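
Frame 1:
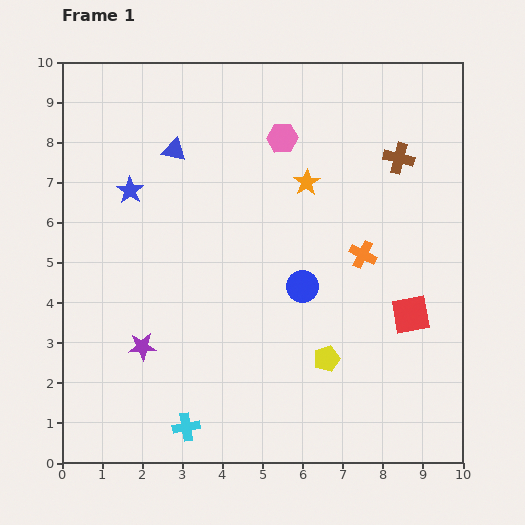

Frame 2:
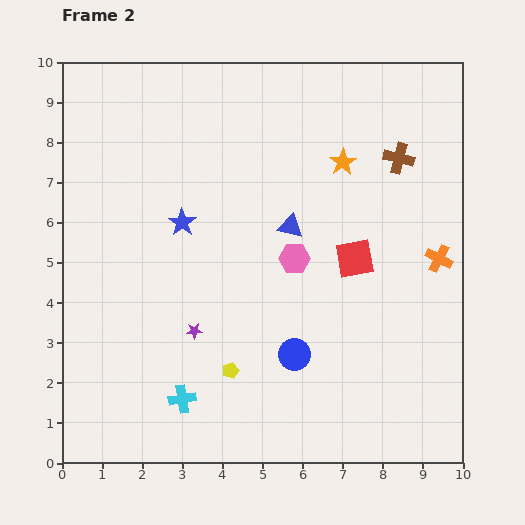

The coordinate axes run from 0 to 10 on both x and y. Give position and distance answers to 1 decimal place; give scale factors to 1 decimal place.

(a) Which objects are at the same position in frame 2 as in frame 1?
the brown cross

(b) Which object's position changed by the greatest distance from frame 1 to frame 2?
the blue triangle

(moved 3.5; next 3.0)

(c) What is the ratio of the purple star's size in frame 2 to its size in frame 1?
0.6×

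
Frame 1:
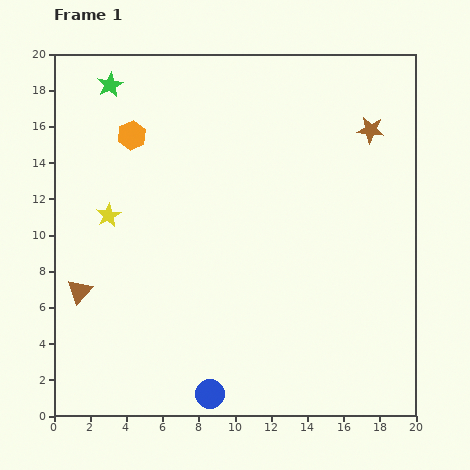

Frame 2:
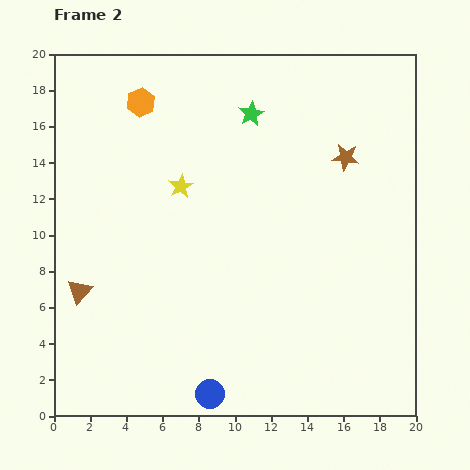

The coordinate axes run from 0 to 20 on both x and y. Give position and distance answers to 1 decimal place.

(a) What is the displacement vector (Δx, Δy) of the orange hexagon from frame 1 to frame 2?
(0.5, 1.8)

The orange hexagon was at (4.3, 15.5) in frame 1 and (4.8, 17.3) in frame 2.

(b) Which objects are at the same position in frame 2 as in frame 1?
the brown triangle, the blue circle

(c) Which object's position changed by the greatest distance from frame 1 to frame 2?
the green star

(moved 8.0; next 4.3)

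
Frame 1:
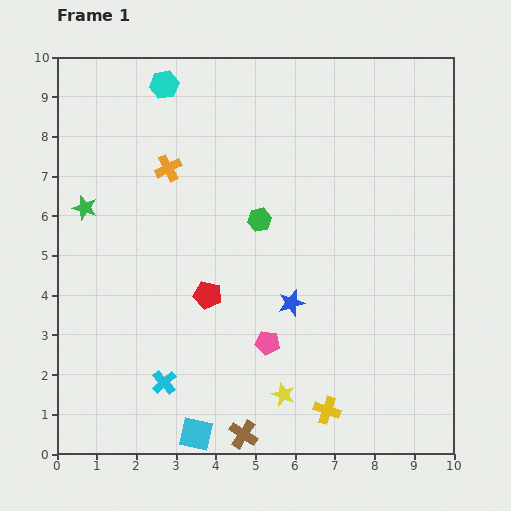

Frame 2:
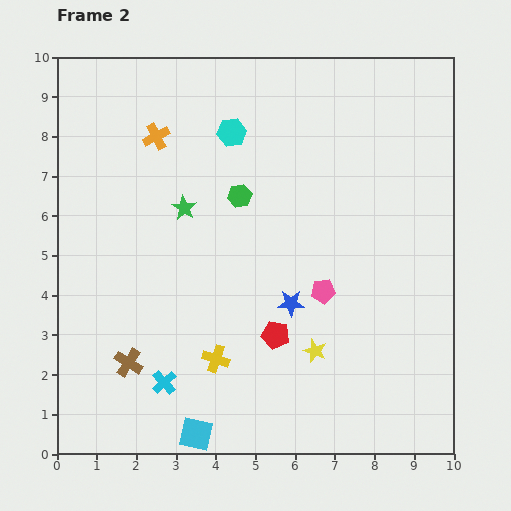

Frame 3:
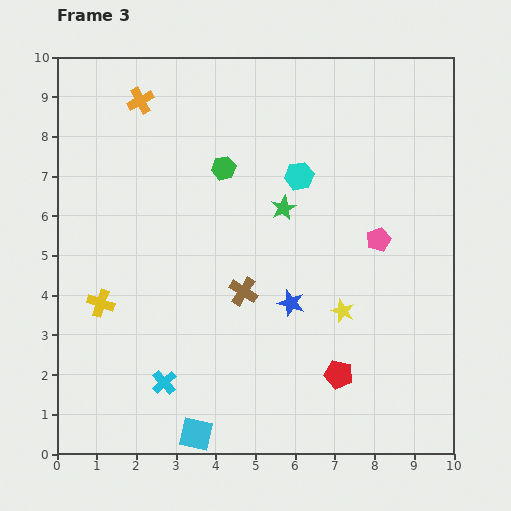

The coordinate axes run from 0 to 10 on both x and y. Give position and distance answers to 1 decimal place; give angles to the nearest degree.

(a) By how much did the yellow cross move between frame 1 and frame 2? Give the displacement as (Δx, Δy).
(-2.8, 1.3)

The yellow cross was at (6.8, 1.1) in frame 1 and (4.0, 2.4) in frame 2.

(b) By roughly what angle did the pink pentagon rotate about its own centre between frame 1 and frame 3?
30° counter-clockwise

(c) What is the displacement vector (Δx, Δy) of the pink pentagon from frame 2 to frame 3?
(1.4, 1.3)

The pink pentagon was at (6.7, 4.1) in frame 2 and (8.1, 5.4) in frame 3.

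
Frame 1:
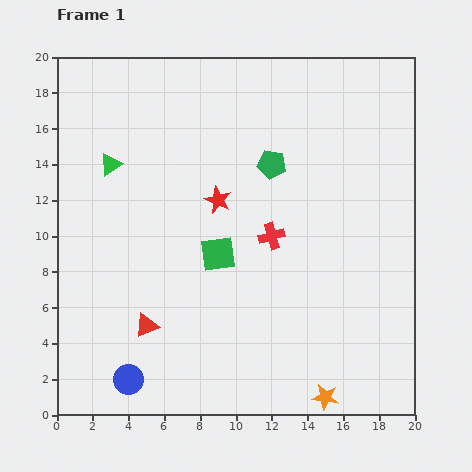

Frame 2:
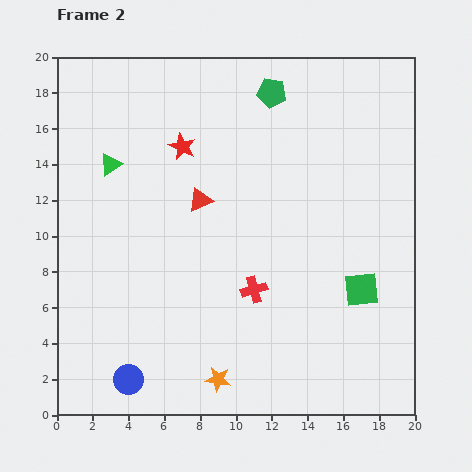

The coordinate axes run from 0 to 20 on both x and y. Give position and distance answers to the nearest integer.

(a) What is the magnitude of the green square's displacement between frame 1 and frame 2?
8

The green square moved from (9, 9) to (17, 7), a distance of √(8² + 2²) ≈ 8.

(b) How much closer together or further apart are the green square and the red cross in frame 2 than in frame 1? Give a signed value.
+3

Distance in frame 1: 3. Distance in frame 2: 6.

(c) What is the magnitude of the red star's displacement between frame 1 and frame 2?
4

The red star moved from (9, 12) to (7, 15), a distance of √(2² + 3²) ≈ 4.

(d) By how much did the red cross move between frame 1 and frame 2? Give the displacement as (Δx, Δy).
(-1, -3)

The red cross was at (12, 10) in frame 1 and (11, 7) in frame 2.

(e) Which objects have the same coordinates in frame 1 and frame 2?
the green triangle, the blue circle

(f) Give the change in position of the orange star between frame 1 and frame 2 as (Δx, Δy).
(-6, 1)

The orange star was at (15, 1) in frame 1 and (9, 2) in frame 2.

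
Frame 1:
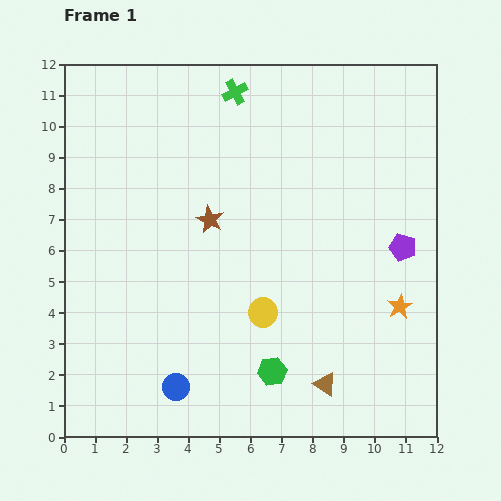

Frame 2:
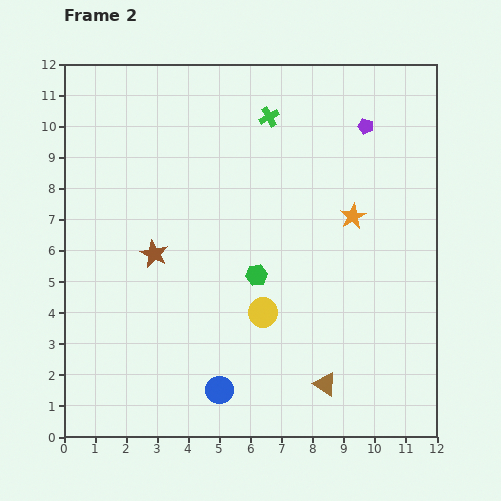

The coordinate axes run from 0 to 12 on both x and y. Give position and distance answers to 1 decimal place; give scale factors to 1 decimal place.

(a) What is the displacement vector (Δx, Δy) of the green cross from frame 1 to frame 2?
(1.1, -0.8)

The green cross was at (5.5, 11.1) in frame 1 and (6.6, 10.3) in frame 2.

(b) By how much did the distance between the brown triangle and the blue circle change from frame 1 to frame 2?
-1.4

Distance in frame 1: 4.8. Distance in frame 2: 3.4.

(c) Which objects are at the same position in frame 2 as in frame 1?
the yellow circle, the brown triangle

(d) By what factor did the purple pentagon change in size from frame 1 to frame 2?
0.6×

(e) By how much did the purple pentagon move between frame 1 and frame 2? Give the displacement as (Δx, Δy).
(-1.2, 3.9)

The purple pentagon was at (10.9, 6.1) in frame 1 and (9.7, 10.0) in frame 2.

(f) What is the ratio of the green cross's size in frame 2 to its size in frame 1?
0.8×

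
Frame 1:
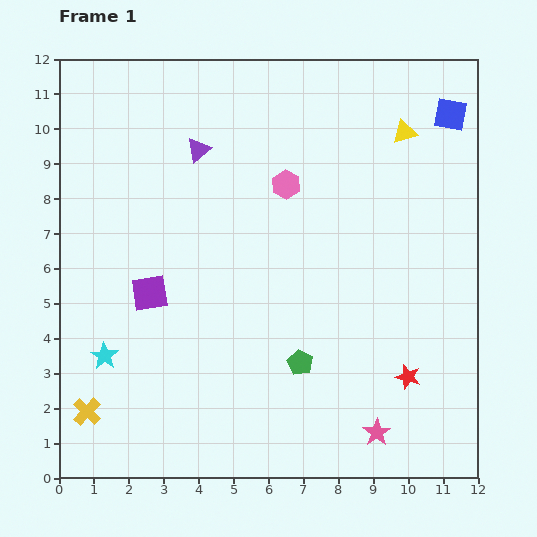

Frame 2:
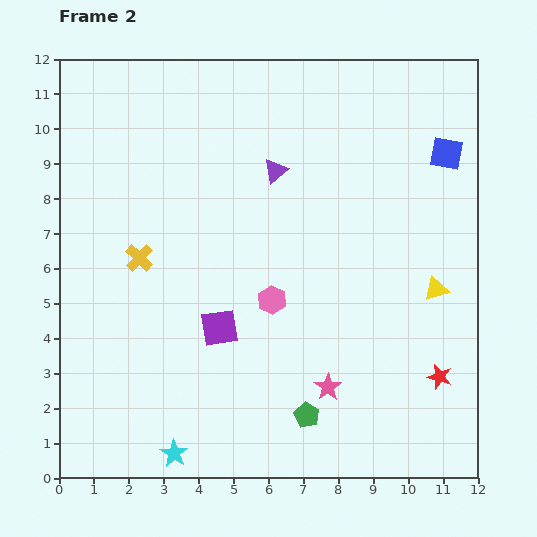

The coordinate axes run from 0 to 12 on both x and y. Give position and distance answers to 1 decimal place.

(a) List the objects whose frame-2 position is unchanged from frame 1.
none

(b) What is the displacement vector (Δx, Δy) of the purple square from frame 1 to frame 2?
(2.0, -1.0)

The purple square was at (2.6, 5.3) in frame 1 and (4.6, 4.3) in frame 2.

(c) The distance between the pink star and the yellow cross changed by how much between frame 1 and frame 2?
-1.8

Distance in frame 1: 8.3. Distance in frame 2: 6.5.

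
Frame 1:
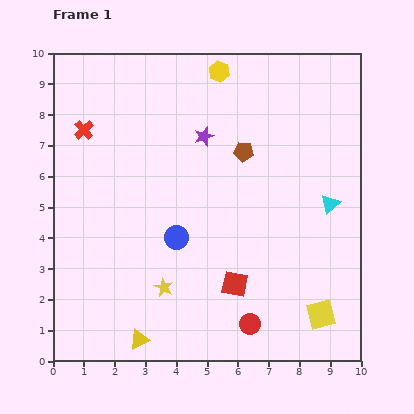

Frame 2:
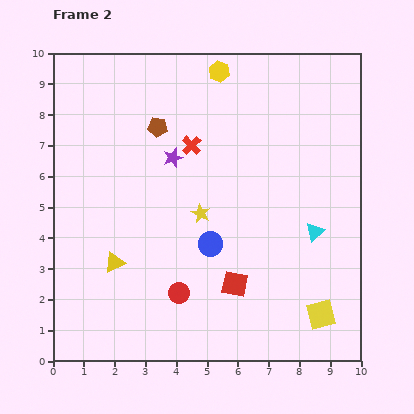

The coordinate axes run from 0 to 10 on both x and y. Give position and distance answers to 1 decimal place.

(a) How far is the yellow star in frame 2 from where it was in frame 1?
2.7

The yellow star moved from (3.6, 2.4) to (4.8, 4.8), a distance of √(1.2² + 2.4²) ≈ 2.7.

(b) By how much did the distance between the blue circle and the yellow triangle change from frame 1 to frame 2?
-0.3

Distance in frame 1: 3.5. Distance in frame 2: 3.2.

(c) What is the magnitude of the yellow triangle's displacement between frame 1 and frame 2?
2.6

The yellow triangle moved from (2.8, 0.7) to (2.0, 3.2), a distance of √(0.8² + 2.5²) ≈ 2.6.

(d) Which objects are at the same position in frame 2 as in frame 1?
the red square, the yellow hexagon, the yellow square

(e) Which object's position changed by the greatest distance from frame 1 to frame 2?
the red cross

(moved 3.5; next 2.9)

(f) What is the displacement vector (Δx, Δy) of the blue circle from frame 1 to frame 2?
(1.1, -0.2)

The blue circle was at (4.0, 4.0) in frame 1 and (5.1, 3.8) in frame 2.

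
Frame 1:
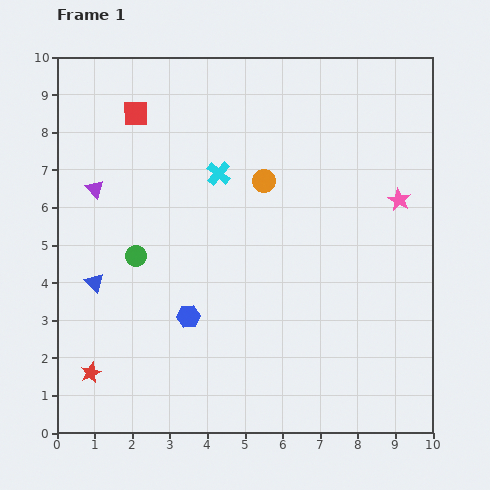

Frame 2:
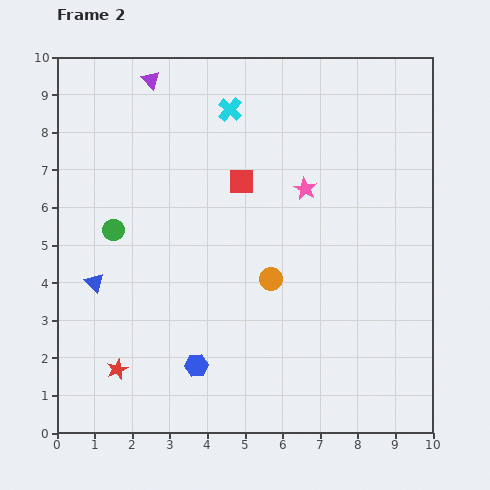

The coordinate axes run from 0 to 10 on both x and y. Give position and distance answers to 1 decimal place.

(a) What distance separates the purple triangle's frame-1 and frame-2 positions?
3.3

The purple triangle moved from (1.0, 6.5) to (2.5, 9.4), a distance of √(1.5² + 2.9²) ≈ 3.3.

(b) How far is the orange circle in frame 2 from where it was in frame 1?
2.6

The orange circle moved from (5.5, 6.7) to (5.7, 4.1), a distance of √(0.2² + 2.6²) ≈ 2.6.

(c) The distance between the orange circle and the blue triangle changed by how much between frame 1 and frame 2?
-0.5

Distance in frame 1: 5.2. Distance in frame 2: 4.7.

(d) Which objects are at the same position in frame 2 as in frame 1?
the blue triangle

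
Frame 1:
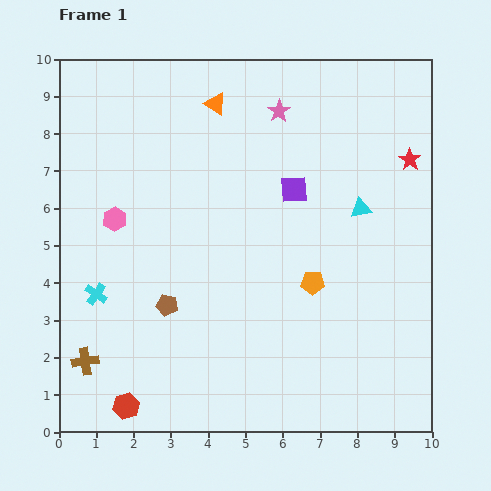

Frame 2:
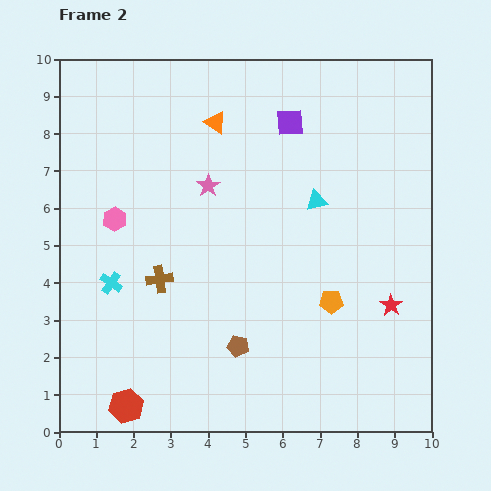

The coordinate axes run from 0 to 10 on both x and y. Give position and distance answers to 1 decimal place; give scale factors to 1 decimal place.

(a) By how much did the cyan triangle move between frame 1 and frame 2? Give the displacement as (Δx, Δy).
(-1.2, 0.2)

The cyan triangle was at (8.1, 6.0) in frame 1 and (6.9, 6.2) in frame 2.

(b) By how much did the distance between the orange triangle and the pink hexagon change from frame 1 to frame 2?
-0.4

Distance in frame 1: 4.1. Distance in frame 2: 3.7.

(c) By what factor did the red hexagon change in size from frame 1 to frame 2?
1.3×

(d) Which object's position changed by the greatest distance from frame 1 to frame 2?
the red star

(moved 3.9; next 3.0)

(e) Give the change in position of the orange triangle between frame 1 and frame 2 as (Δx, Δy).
(0.0, -0.5)

The orange triangle was at (4.2, 8.8) in frame 1 and (4.2, 8.3) in frame 2.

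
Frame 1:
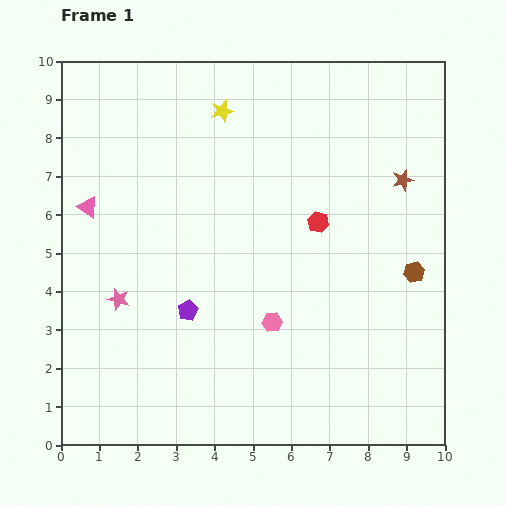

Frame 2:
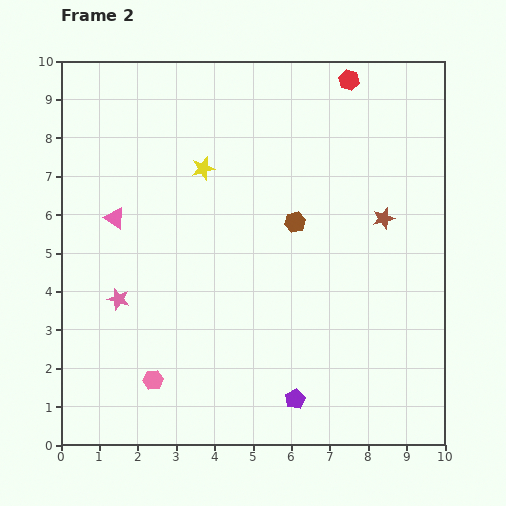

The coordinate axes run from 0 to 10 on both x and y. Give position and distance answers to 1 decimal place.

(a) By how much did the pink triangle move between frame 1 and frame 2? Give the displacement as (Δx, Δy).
(0.7, -0.3)

The pink triangle was at (0.7, 6.2) in frame 1 and (1.4, 5.9) in frame 2.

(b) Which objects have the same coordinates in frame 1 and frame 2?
the pink star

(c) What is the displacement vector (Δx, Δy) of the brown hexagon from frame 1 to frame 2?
(-3.1, 1.3)

The brown hexagon was at (9.2, 4.5) in frame 1 and (6.1, 5.8) in frame 2.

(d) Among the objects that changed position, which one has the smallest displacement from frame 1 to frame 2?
the pink triangle

(moved 0.8)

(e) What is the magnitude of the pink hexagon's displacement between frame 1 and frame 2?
3.4

The pink hexagon moved from (5.5, 3.2) to (2.4, 1.7), a distance of √(3.1² + 1.5²) ≈ 3.4.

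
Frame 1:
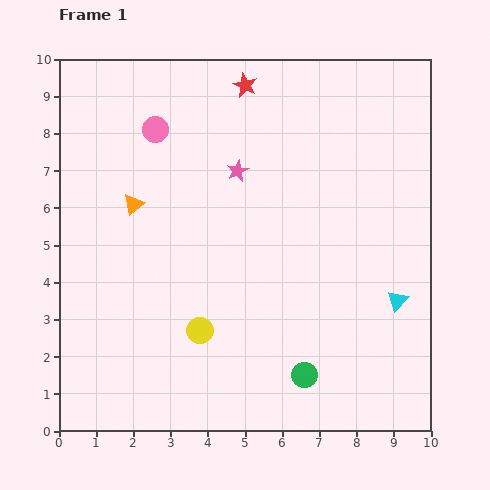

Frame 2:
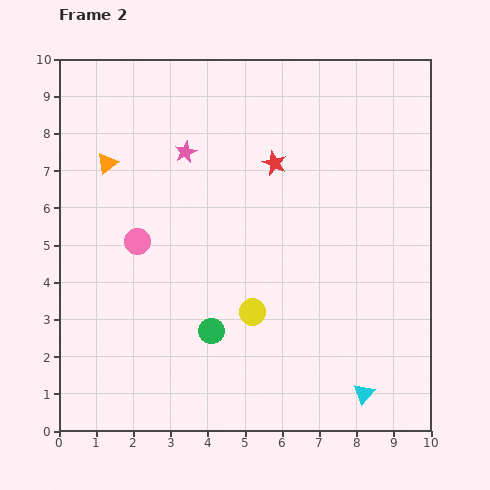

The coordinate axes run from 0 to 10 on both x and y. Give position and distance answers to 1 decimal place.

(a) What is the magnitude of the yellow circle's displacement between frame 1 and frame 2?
1.5

The yellow circle moved from (3.8, 2.7) to (5.2, 3.2), a distance of √(1.4² + 0.5²) ≈ 1.5.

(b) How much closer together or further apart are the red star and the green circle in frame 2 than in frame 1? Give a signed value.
-3.2

Distance in frame 1: 8.0. Distance in frame 2: 4.8.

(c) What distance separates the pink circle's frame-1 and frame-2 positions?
3.0

The pink circle moved from (2.6, 8.1) to (2.1, 5.1), a distance of √(0.5² + 3.0²) ≈ 3.0.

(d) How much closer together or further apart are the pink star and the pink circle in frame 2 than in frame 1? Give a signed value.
+0.2

Distance in frame 1: 2.5. Distance in frame 2: 2.7.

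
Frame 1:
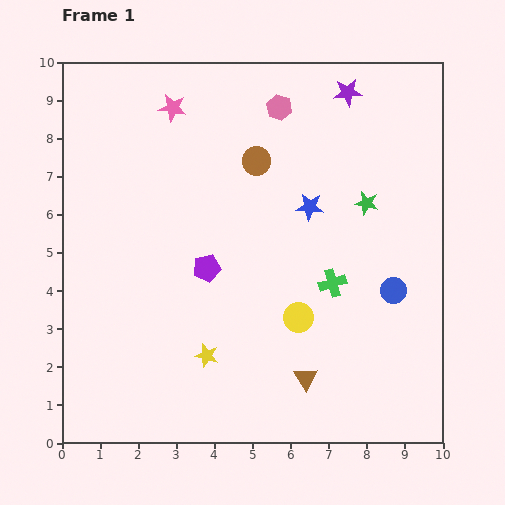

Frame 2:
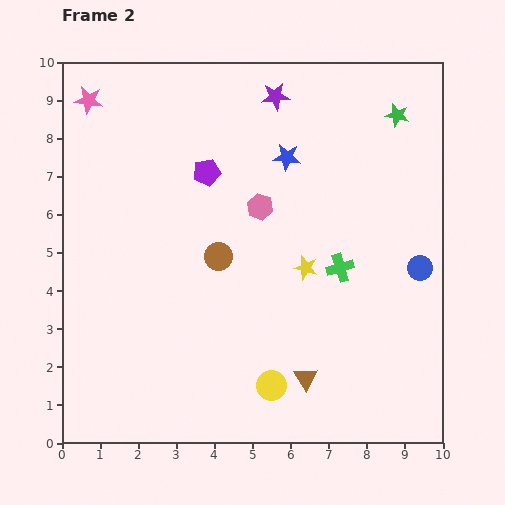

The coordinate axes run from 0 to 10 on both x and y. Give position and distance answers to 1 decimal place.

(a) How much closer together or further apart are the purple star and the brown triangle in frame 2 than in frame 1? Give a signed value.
-0.2

Distance in frame 1: 7.6. Distance in frame 2: 7.4.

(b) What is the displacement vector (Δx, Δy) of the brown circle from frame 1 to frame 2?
(-1.0, -2.5)

The brown circle was at (5.1, 7.4) in frame 1 and (4.1, 4.9) in frame 2.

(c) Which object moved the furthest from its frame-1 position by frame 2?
the yellow star

(moved 3.5; next 2.7)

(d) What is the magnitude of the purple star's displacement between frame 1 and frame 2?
1.9

The purple star moved from (7.5, 9.2) to (5.6, 9.1), a distance of √(1.9² + 0.1²) ≈ 1.9.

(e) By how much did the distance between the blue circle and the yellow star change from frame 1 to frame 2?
-2.2

Distance in frame 1: 5.2. Distance in frame 2: 3.0.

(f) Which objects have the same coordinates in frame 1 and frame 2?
the brown triangle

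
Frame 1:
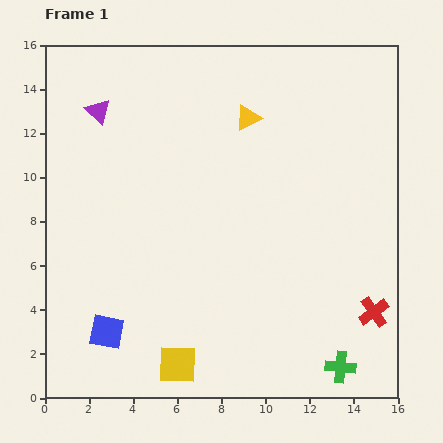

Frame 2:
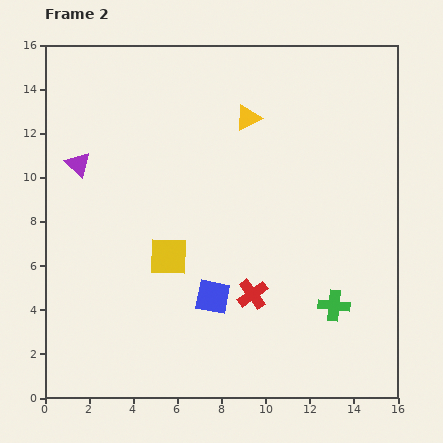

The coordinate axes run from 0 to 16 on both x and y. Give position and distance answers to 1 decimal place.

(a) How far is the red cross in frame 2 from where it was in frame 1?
5.6

The red cross moved from (14.9, 3.9) to (9.4, 4.7), a distance of √(5.5² + 0.8²) ≈ 5.6.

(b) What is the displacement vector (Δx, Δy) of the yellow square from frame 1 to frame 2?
(-0.4, 4.9)

The yellow square was at (6.0, 1.5) in frame 1 and (5.6, 6.4) in frame 2.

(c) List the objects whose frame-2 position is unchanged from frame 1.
the yellow triangle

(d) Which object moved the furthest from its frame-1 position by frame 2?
the red cross

(moved 5.6; next 5.1)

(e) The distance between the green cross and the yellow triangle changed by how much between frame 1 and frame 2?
-2.7

Distance in frame 1: 12.1. Distance in frame 2: 9.4.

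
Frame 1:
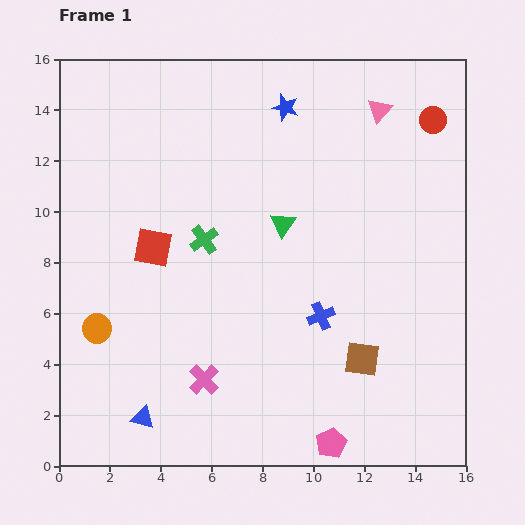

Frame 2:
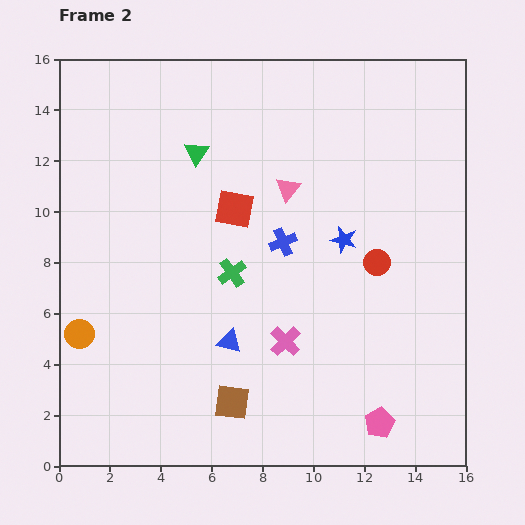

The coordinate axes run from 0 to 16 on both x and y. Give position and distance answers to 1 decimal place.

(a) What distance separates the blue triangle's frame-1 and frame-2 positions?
4.5

The blue triangle moved from (3.3, 1.9) to (6.7, 4.9), a distance of √(3.4² + 3.0²) ≈ 4.5.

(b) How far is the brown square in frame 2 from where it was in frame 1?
5.4

The brown square moved from (11.9, 4.2) to (6.8, 2.5), a distance of √(5.1² + 1.7²) ≈ 5.4.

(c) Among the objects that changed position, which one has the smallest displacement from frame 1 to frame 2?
the orange circle

(moved 0.7)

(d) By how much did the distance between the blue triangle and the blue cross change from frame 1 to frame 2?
-3.7

Distance in frame 1: 8.1. Distance in frame 2: 4.4.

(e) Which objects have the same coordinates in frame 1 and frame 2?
none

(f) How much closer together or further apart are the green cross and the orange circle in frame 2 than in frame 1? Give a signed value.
+1.0

Distance in frame 1: 5.5. Distance in frame 2: 6.5.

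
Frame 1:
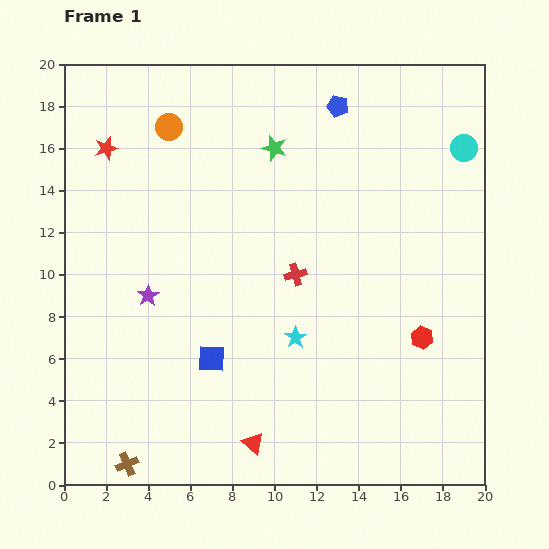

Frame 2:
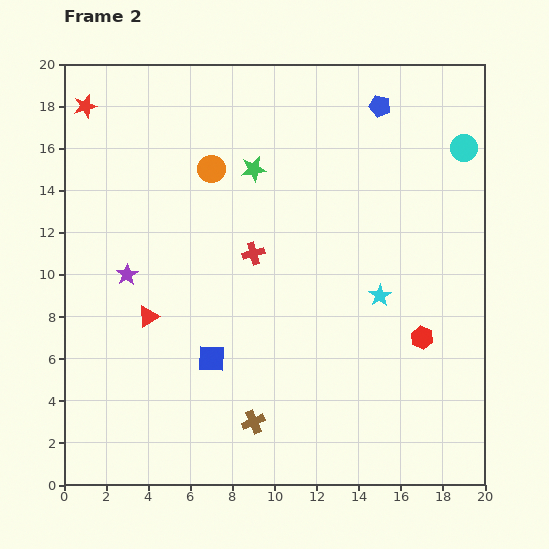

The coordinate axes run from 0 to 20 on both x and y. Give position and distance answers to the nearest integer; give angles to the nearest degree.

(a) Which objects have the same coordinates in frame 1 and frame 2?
the blue square, the red hexagon, the cyan circle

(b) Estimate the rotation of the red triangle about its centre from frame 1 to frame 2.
47° clockwise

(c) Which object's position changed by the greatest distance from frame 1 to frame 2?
the red triangle

(moved 8; next 6)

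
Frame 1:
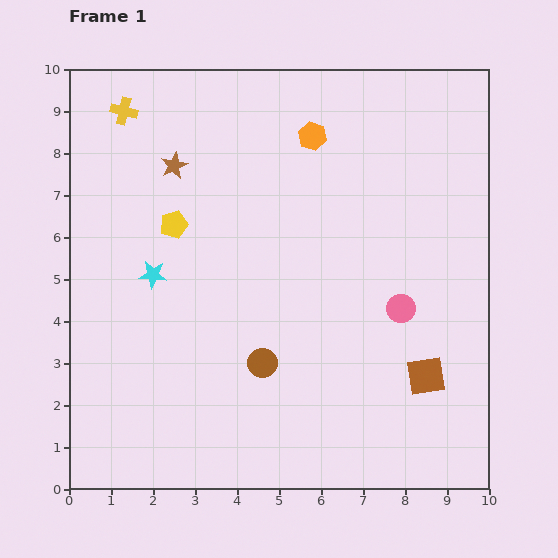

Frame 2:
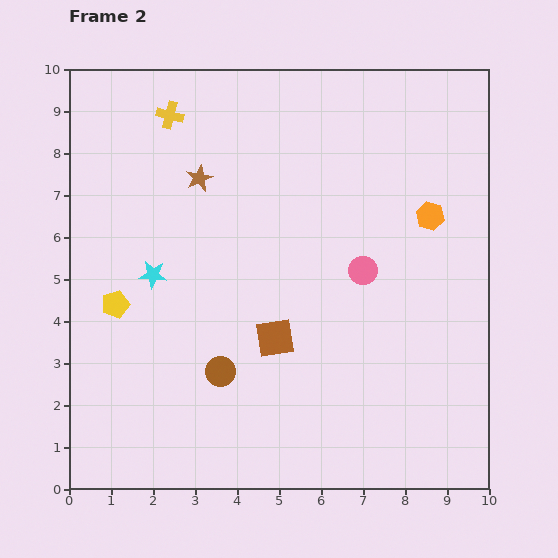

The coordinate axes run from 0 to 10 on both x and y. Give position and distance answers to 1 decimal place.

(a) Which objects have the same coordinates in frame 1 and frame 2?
the cyan star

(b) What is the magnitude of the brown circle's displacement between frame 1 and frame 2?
1.0

The brown circle moved from (4.6, 3.0) to (3.6, 2.8), a distance of √(1.0² + 0.2²) ≈ 1.0.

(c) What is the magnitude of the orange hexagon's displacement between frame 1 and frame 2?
3.4

The orange hexagon moved from (5.8, 8.4) to (8.6, 6.5), a distance of √(2.8² + 1.9²) ≈ 3.4.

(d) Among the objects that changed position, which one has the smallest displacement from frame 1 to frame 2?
the brown star

(moved 0.7)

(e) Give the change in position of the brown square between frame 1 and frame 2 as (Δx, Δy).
(-3.6, 0.9)

The brown square was at (8.5, 2.7) in frame 1 and (4.9, 3.6) in frame 2.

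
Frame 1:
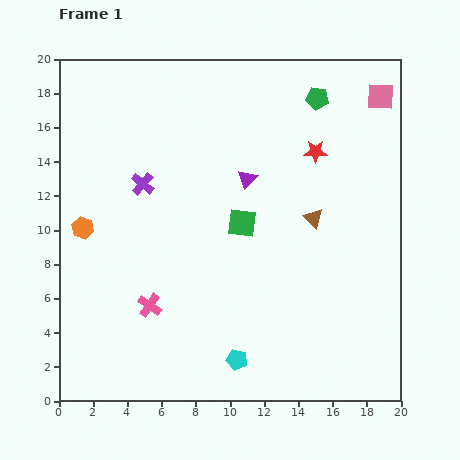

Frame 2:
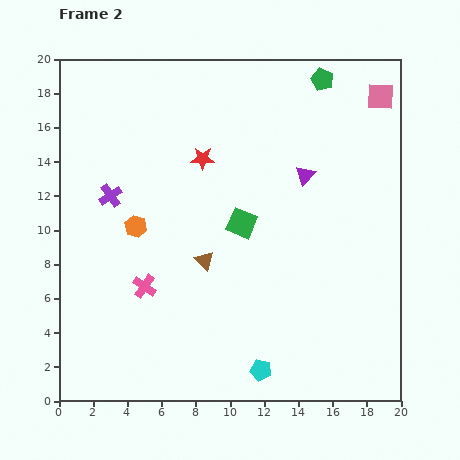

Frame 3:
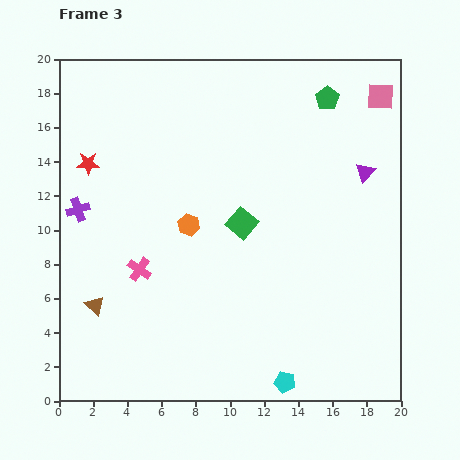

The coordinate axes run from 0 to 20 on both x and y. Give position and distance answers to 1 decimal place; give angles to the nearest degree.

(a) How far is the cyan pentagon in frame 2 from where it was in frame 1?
1.5

The cyan pentagon moved from (10.4, 2.4) to (11.8, 1.8), a distance of √(1.4² + 0.6²) ≈ 1.5.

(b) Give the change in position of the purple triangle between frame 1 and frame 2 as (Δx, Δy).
(3.4, 0.2)

The purple triangle was at (11.0, 13.0) in frame 1 and (14.4, 13.2) in frame 2.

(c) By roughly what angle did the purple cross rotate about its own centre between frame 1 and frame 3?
31° clockwise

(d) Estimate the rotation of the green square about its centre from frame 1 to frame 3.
33° clockwise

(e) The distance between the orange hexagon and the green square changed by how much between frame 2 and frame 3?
-3.1

Distance in frame 2: 6.2. Distance in frame 3: 3.1.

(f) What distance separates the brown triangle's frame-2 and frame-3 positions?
6.9

The brown triangle moved from (8.5, 8.2) to (2.1, 5.6), a distance of √(6.4² + 2.6²) ≈ 6.9.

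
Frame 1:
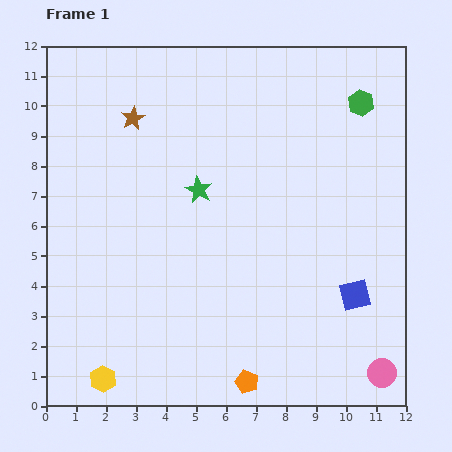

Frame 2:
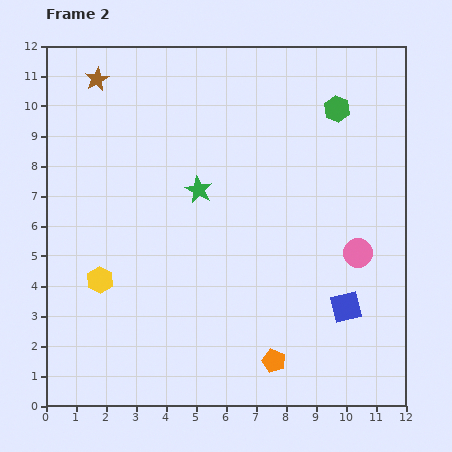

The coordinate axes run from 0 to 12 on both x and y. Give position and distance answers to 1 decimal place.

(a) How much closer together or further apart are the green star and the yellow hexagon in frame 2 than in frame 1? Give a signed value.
-2.6

Distance in frame 1: 7.1. Distance in frame 2: 4.5.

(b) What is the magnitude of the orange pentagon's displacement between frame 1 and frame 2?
1.1

The orange pentagon moved from (6.7, 0.8) to (7.6, 1.5), a distance of √(0.9² + 0.7²) ≈ 1.1.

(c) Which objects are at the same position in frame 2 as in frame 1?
the green star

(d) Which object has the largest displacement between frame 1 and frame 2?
the pink circle

(moved 4.1; next 3.3)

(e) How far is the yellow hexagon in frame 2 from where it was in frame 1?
3.3

The yellow hexagon moved from (1.9, 0.9) to (1.8, 4.2), a distance of √(0.1² + 3.3²) ≈ 3.3.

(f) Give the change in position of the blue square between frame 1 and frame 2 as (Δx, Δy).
(-0.3, -0.4)

The blue square was at (10.3, 3.7) in frame 1 and (10.0, 3.3) in frame 2.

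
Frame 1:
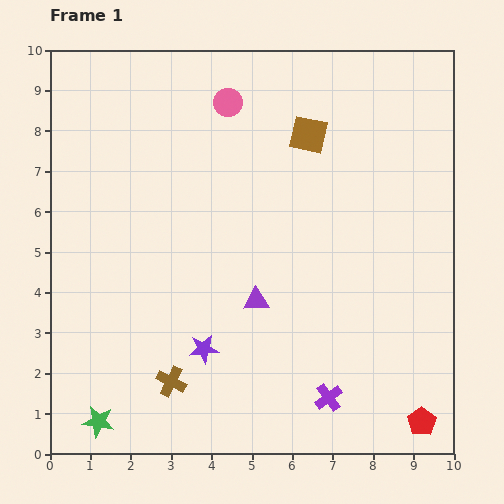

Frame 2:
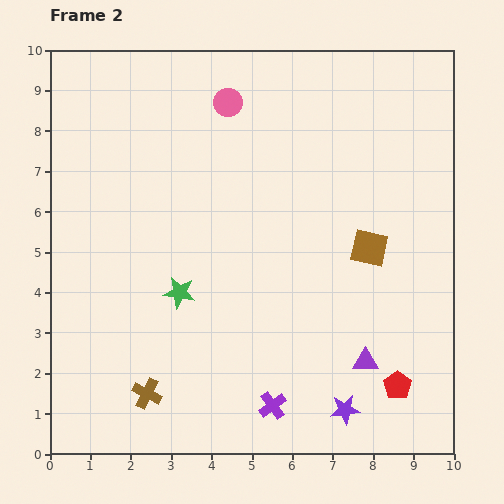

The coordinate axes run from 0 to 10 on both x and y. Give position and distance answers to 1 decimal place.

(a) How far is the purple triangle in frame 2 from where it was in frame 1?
3.1

The purple triangle moved from (5.1, 3.8) to (7.8, 2.3), a distance of √(2.7² + 1.5²) ≈ 3.1.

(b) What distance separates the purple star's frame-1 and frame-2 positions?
3.8

The purple star moved from (3.8, 2.6) to (7.3, 1.1), a distance of √(3.5² + 1.5²) ≈ 3.8.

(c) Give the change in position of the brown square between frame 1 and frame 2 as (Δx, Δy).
(1.5, -2.8)

The brown square was at (6.4, 7.9) in frame 1 and (7.9, 5.1) in frame 2.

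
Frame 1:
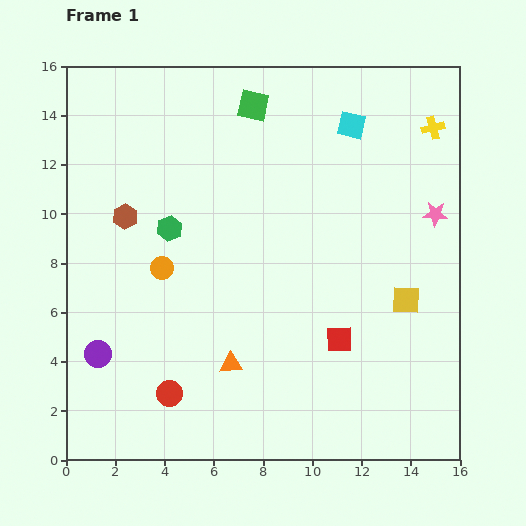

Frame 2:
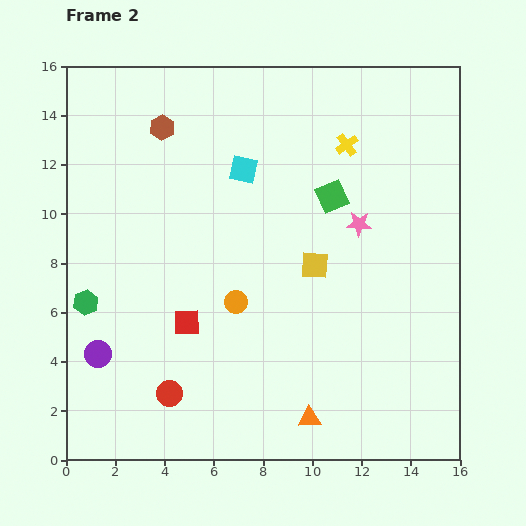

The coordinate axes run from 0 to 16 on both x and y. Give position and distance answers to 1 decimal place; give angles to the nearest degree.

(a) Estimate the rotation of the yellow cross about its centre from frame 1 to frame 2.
21° counter-clockwise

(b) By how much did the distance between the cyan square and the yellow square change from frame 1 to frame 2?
-2.5

Distance in frame 1: 7.4. Distance in frame 2: 4.9.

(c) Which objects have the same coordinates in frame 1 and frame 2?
the purple circle, the red circle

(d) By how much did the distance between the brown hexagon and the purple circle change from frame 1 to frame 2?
+3.9

Distance in frame 1: 5.7. Distance in frame 2: 9.6.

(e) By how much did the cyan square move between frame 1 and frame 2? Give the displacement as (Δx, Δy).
(-4.4, -1.8)

The cyan square was at (11.6, 13.6) in frame 1 and (7.2, 11.8) in frame 2.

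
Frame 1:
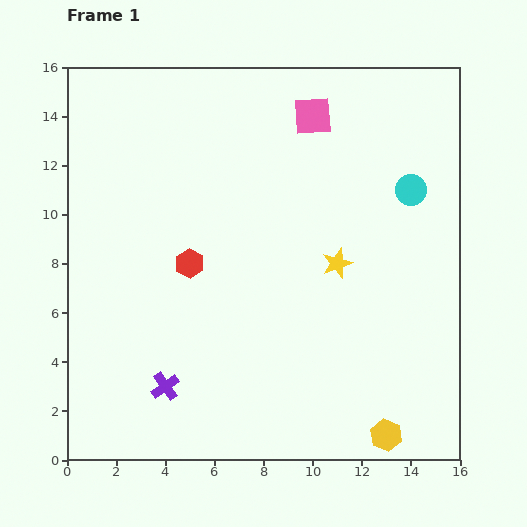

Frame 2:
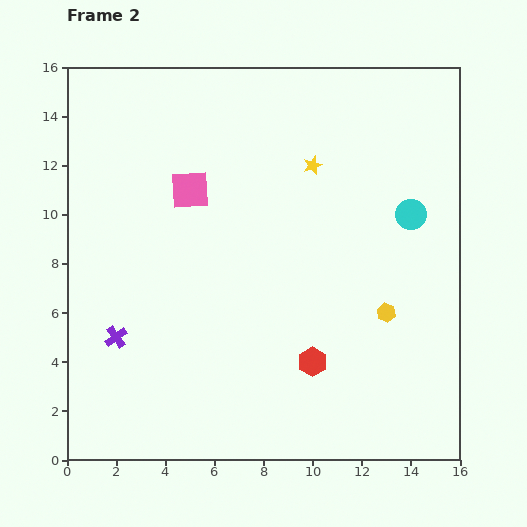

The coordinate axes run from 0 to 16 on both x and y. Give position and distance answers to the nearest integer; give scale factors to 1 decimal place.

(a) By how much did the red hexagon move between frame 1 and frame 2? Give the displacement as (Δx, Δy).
(5, -4)

The red hexagon was at (5, 8) in frame 1 and (10, 4) in frame 2.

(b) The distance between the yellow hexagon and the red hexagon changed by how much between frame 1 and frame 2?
-7

Distance in frame 1: 11. Distance in frame 2: 4.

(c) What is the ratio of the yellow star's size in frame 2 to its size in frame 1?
0.6×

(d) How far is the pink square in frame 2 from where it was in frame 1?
6

The pink square moved from (10, 14) to (5, 11), a distance of √(5² + 3²) ≈ 6.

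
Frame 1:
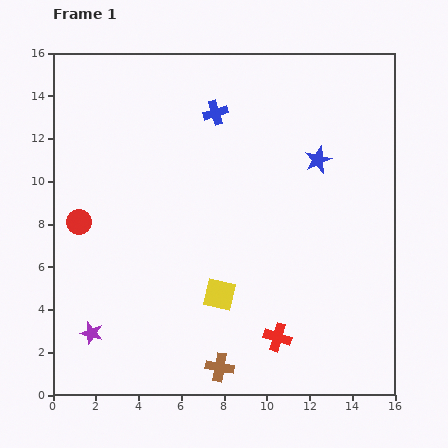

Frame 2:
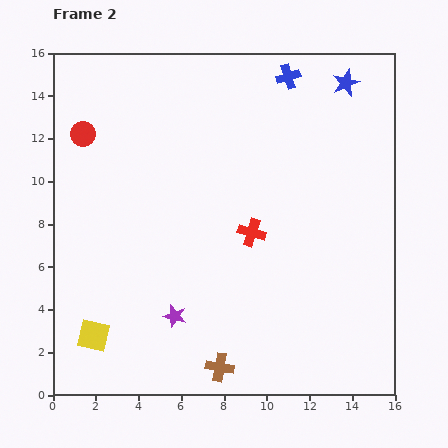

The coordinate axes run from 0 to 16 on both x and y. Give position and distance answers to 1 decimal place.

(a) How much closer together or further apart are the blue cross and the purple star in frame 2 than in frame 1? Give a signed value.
+0.6

Distance in frame 1: 11.8. Distance in frame 2: 12.4.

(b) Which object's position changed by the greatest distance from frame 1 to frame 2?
the yellow square

(moved 6.2; next 5.0)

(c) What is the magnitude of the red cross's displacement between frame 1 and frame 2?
5.0

The red cross moved from (10.5, 2.7) to (9.3, 7.6), a distance of √(1.2² + 4.9²) ≈ 5.0.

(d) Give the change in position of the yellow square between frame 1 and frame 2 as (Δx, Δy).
(-5.9, -1.9)

The yellow square was at (7.8, 4.7) in frame 1 and (1.9, 2.8) in frame 2.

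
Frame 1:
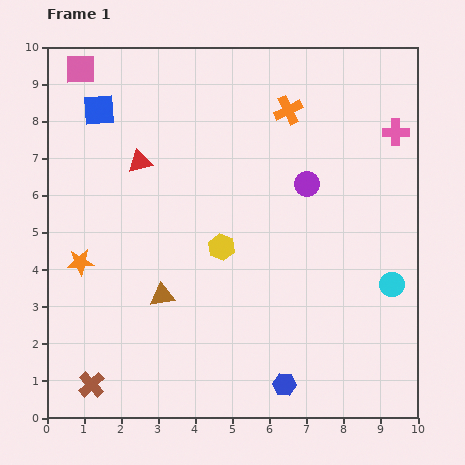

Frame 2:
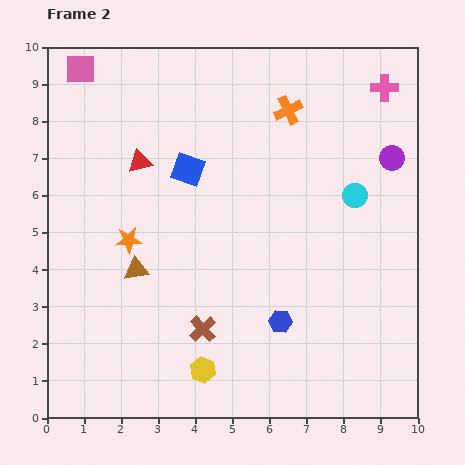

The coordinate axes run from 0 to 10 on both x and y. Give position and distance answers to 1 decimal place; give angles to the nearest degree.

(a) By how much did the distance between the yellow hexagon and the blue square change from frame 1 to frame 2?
+0.4

Distance in frame 1: 5.0. Distance in frame 2: 5.4.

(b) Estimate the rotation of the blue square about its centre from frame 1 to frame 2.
23° clockwise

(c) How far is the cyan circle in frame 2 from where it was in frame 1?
2.6

The cyan circle moved from (9.3, 3.6) to (8.3, 6.0), a distance of √(1.0² + 2.4²) ≈ 2.6.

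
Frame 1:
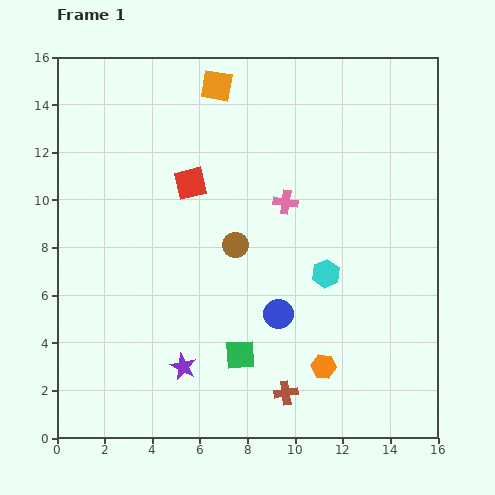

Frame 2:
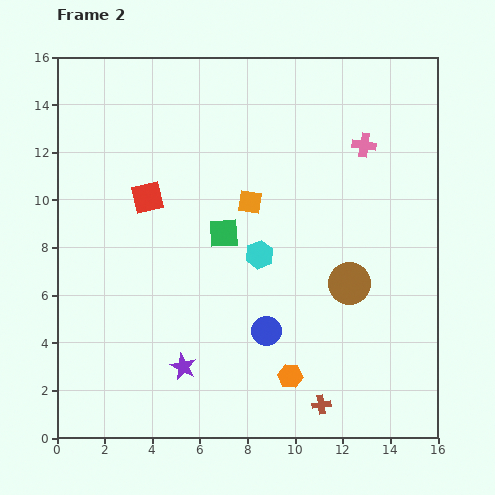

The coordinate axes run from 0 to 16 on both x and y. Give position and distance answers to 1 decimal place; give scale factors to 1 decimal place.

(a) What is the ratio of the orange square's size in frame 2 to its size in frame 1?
0.8×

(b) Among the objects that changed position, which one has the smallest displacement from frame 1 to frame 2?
the blue circle

(moved 0.9)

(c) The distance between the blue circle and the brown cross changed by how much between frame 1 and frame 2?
+0.6

Distance in frame 1: 3.3. Distance in frame 2: 3.9.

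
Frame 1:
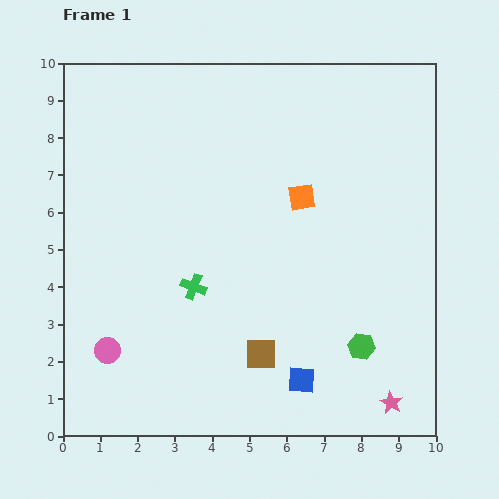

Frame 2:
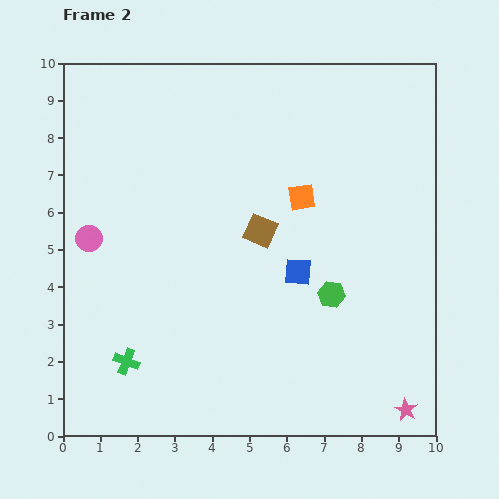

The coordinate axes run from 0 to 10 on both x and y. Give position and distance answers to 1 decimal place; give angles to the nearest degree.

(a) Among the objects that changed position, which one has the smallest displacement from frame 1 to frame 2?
the pink star

(moved 0.4)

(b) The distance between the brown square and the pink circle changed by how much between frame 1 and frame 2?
+0.5

Distance in frame 1: 4.1. Distance in frame 2: 4.6.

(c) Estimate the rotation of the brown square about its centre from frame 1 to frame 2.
23° clockwise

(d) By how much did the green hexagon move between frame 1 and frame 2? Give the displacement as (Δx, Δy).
(-0.8, 1.4)

The green hexagon was at (8.0, 2.4) in frame 1 and (7.2, 3.8) in frame 2.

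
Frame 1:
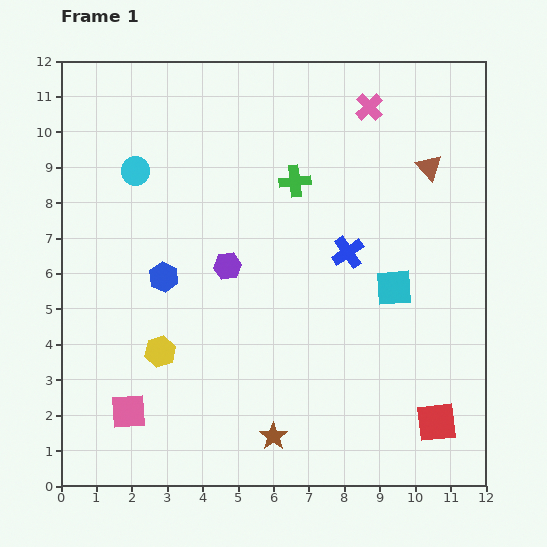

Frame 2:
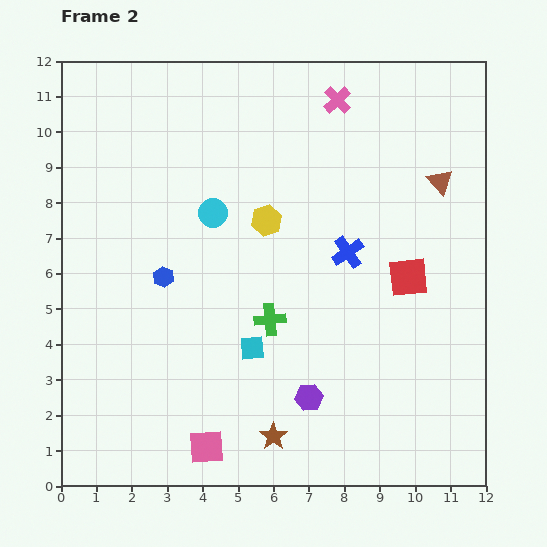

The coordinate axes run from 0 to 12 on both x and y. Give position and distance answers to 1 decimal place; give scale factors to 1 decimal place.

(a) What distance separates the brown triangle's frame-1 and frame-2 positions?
0.5

The brown triangle moved from (10.4, 9.0) to (10.7, 8.6), a distance of √(0.3² + 0.4²) ≈ 0.5.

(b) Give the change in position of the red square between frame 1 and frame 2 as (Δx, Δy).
(-0.8, 4.1)

The red square was at (10.6, 1.8) in frame 1 and (9.8, 5.9) in frame 2.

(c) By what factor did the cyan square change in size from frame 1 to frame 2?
0.7×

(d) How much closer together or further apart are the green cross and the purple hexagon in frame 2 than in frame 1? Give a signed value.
-0.6

Distance in frame 1: 3.1. Distance in frame 2: 2.5.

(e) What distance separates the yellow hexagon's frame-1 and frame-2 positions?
4.8

The yellow hexagon moved from (2.8, 3.8) to (5.8, 7.5), a distance of √(3.0² + 3.7²) ≈ 4.8.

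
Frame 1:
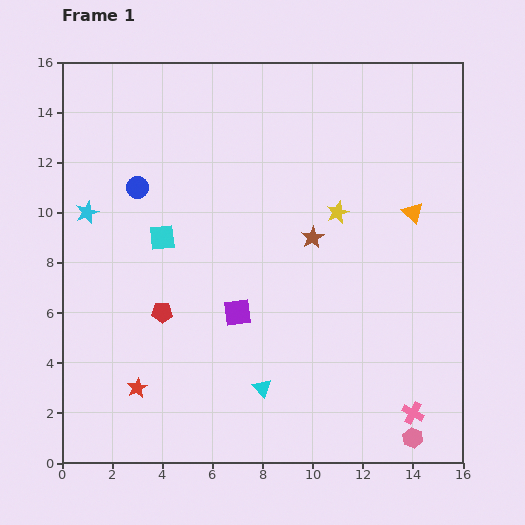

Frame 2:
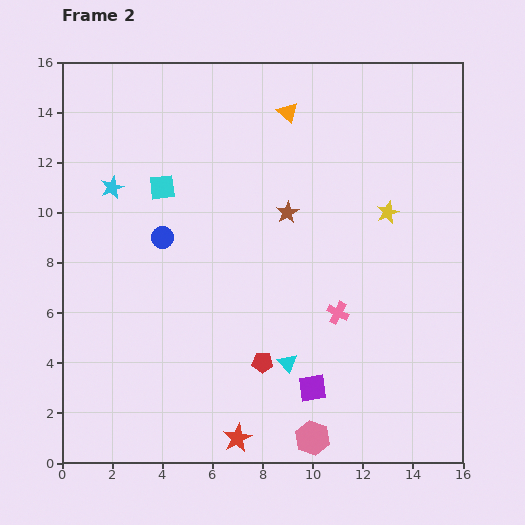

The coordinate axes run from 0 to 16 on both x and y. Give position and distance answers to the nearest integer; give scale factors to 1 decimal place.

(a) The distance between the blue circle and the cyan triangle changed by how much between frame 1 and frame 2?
-2

Distance in frame 1: 9. Distance in frame 2: 7.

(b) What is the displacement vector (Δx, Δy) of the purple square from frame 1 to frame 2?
(3, -3)

The purple square was at (7, 6) in frame 1 and (10, 3) in frame 2.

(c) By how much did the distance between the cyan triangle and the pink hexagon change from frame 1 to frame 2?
-3

Distance in frame 1: 6. Distance in frame 2: 3.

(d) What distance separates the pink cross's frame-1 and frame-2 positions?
5

The pink cross moved from (14, 2) to (11, 6), a distance of √(3² + 4²) ≈ 5.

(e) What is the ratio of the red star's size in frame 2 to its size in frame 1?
1.4×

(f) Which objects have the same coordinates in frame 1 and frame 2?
none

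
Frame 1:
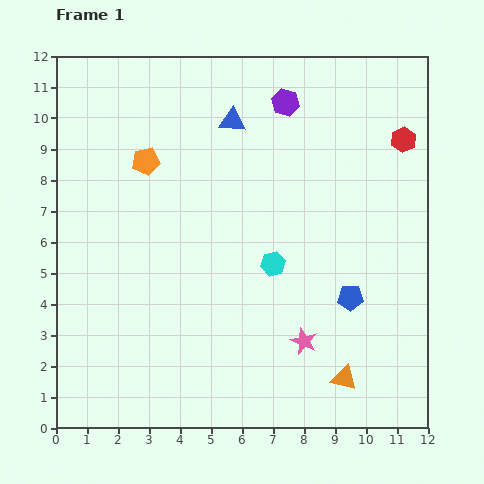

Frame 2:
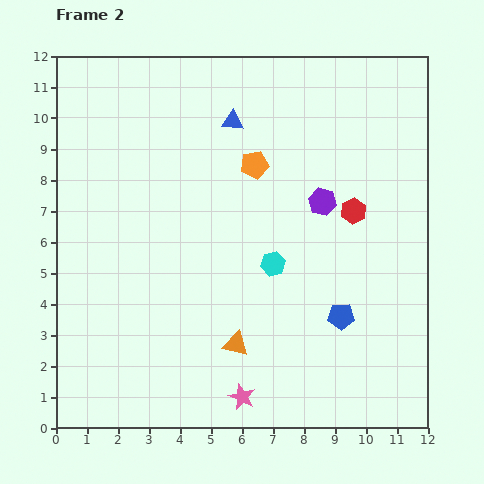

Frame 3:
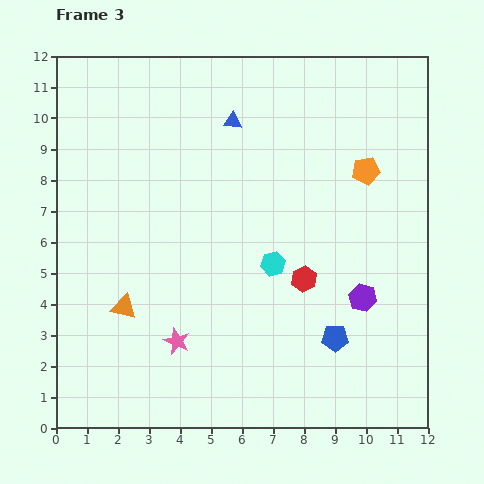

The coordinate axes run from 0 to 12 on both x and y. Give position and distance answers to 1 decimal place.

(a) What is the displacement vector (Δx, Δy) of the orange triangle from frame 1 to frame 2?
(-3.5, 1.1)

The orange triangle was at (9.3, 1.6) in frame 1 and (5.8, 2.7) in frame 2.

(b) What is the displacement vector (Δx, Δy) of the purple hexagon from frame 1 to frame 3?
(2.5, -6.3)

The purple hexagon was at (7.4, 10.5) in frame 1 and (9.9, 4.2) in frame 3.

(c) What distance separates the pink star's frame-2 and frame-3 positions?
2.8

The pink star moved from (6.0, 1.0) to (3.9, 2.8), a distance of √(2.1² + 1.8²) ≈ 2.8.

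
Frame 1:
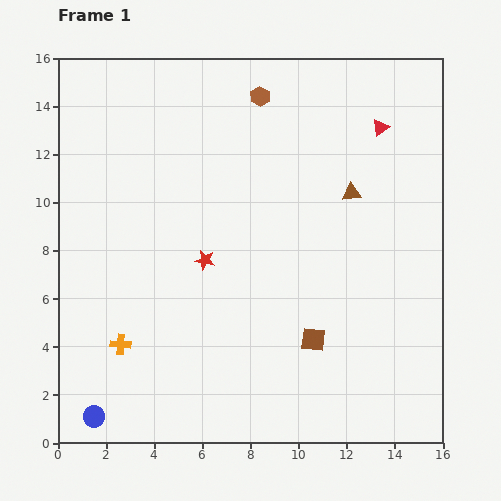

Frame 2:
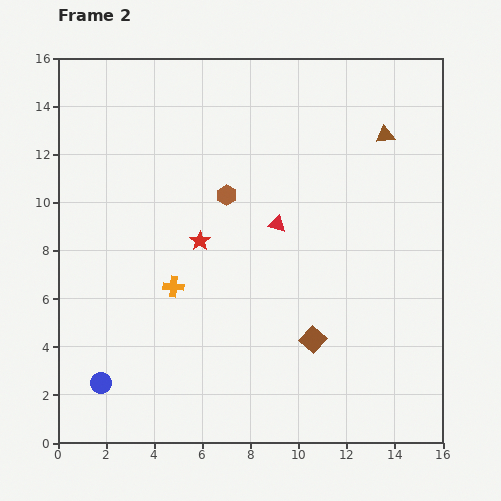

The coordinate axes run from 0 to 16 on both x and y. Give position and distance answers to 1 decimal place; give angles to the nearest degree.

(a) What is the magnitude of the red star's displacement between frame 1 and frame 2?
0.8

The red star moved from (6.1, 7.6) to (5.9, 8.4), a distance of √(0.2² + 0.8²) ≈ 0.8.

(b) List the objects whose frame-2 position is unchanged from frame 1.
the brown square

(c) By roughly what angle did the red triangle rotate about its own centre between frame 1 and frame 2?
50° clockwise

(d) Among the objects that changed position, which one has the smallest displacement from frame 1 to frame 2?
the red star

(moved 0.8)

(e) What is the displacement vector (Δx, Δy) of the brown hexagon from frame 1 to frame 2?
(-1.4, -4.1)

The brown hexagon was at (8.4, 14.4) in frame 1 and (7.0, 10.3) in frame 2.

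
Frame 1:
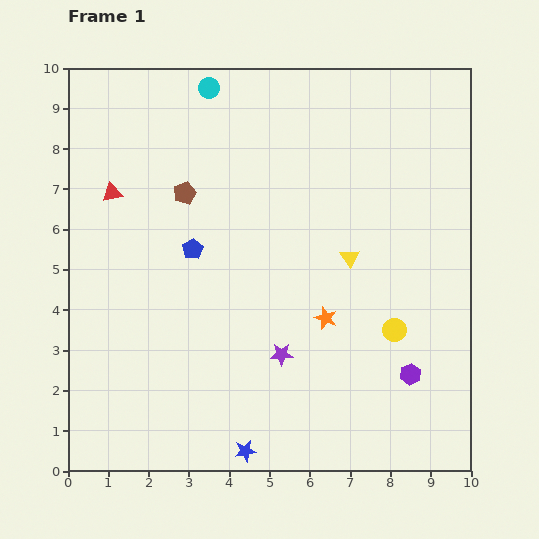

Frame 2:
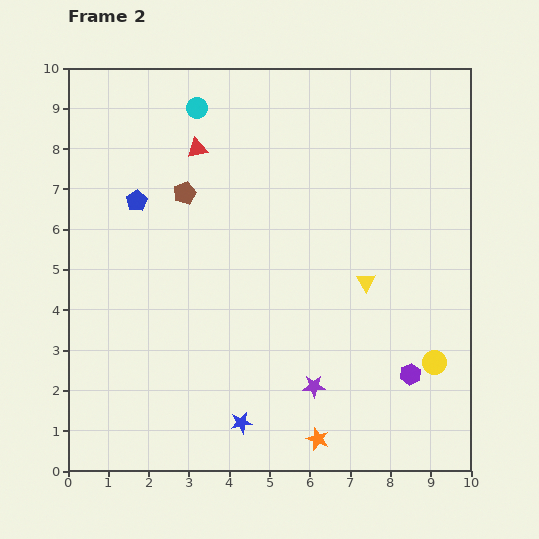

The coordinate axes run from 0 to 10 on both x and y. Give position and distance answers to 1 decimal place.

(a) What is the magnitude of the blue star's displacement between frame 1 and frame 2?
0.7

The blue star moved from (4.4, 0.5) to (4.3, 1.2), a distance of √(0.1² + 0.7²) ≈ 0.7.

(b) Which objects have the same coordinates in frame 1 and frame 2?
the purple hexagon, the brown pentagon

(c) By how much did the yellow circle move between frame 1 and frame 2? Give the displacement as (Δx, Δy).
(1.0, -0.8)

The yellow circle was at (8.1, 3.5) in frame 1 and (9.1, 2.7) in frame 2.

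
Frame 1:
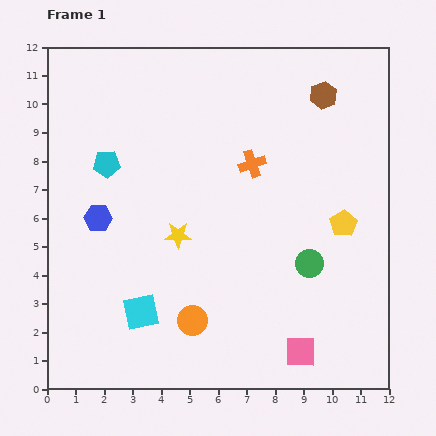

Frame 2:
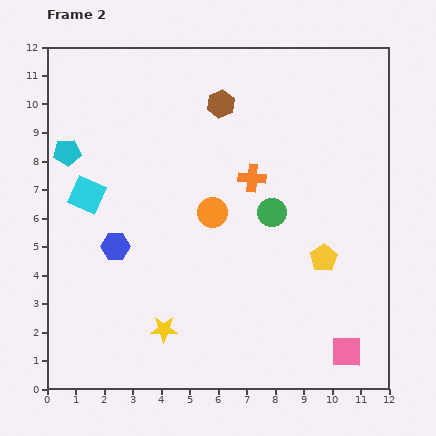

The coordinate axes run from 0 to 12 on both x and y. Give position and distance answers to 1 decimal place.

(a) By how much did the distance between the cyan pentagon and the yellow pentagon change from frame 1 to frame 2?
+1.1

Distance in frame 1: 8.6. Distance in frame 2: 9.7.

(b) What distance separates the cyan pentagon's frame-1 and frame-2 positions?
1.5

The cyan pentagon moved from (2.1, 7.9) to (0.7, 8.3), a distance of √(1.4² + 0.4²) ≈ 1.5.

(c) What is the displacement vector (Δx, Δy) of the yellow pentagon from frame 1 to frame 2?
(-0.7, -1.2)

The yellow pentagon was at (10.4, 5.8) in frame 1 and (9.7, 4.6) in frame 2.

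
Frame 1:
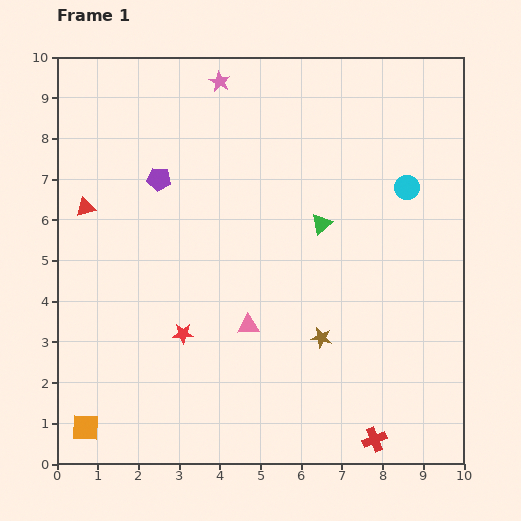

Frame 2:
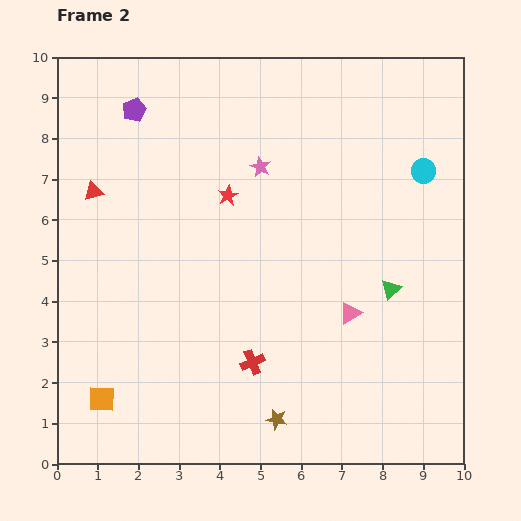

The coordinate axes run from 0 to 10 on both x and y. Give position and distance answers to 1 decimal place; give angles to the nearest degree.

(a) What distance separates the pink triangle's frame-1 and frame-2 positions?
2.5

The pink triangle moved from (4.7, 3.4) to (7.2, 3.7), a distance of √(2.5² + 0.3²) ≈ 2.5.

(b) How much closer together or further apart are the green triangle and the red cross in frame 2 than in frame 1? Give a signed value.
-1.7

Distance in frame 1: 5.5. Distance in frame 2: 3.8.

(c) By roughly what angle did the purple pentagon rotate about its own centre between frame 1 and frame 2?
28° counter-clockwise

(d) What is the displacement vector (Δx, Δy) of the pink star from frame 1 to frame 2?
(1.0, -2.1)

The pink star was at (4.0, 9.4) in frame 1 and (5.0, 7.3) in frame 2.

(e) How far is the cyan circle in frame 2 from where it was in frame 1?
0.6

The cyan circle moved from (8.6, 6.8) to (9.0, 7.2), a distance of √(0.4² + 0.4²) ≈ 0.6.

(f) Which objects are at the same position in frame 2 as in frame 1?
none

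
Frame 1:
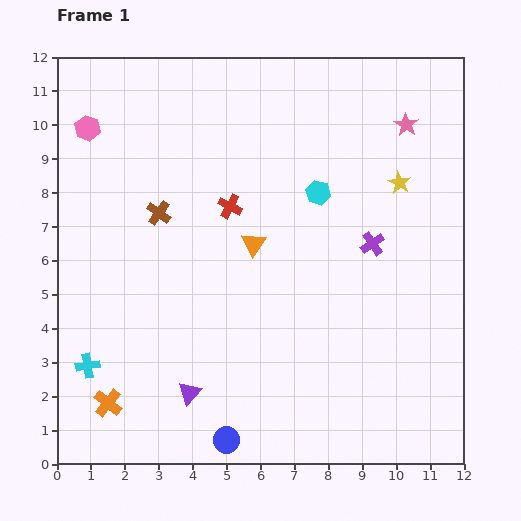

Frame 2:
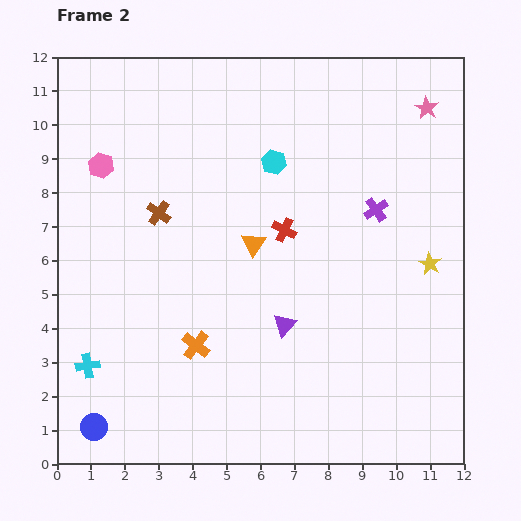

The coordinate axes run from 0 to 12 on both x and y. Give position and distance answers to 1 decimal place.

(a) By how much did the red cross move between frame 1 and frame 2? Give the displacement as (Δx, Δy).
(1.6, -0.7)

The red cross was at (5.1, 7.6) in frame 1 and (6.7, 6.9) in frame 2.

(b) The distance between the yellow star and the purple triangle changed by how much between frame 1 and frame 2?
-4.1

Distance in frame 1: 8.8. Distance in frame 2: 4.7.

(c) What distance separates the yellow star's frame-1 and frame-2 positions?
2.6

The yellow star moved from (10.1, 8.3) to (11.0, 5.9), a distance of √(0.9² + 2.4²) ≈ 2.6.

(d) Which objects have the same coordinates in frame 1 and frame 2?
the brown cross, the orange triangle, the cyan cross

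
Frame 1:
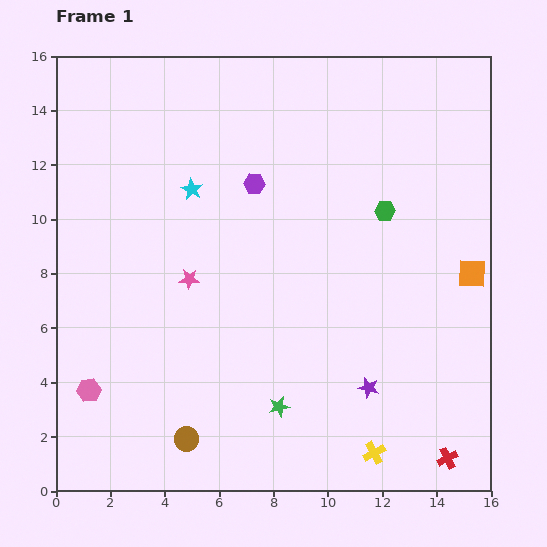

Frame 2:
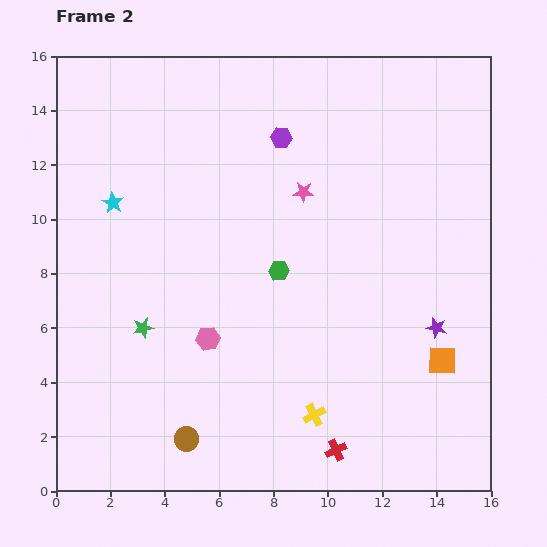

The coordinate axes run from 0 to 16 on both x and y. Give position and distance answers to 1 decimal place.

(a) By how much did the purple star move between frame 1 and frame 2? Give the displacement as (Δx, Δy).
(2.5, 2.2)

The purple star was at (11.5, 3.8) in frame 1 and (14.0, 6.0) in frame 2.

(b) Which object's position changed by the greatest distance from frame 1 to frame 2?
the green star

(moved 5.8; next 5.3)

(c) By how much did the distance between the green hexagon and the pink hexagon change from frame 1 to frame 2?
-9.1

Distance in frame 1: 12.7. Distance in frame 2: 3.6.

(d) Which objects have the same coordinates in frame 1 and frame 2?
the brown circle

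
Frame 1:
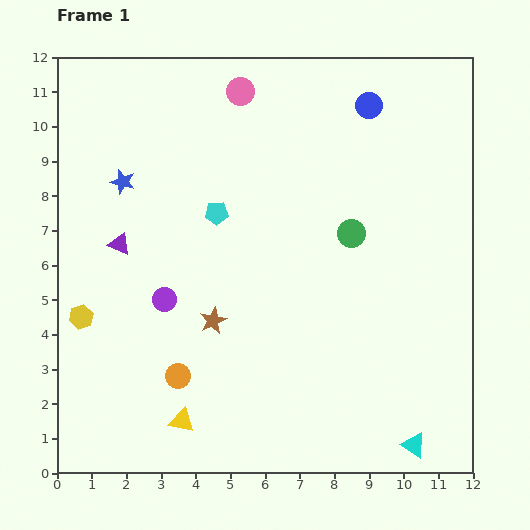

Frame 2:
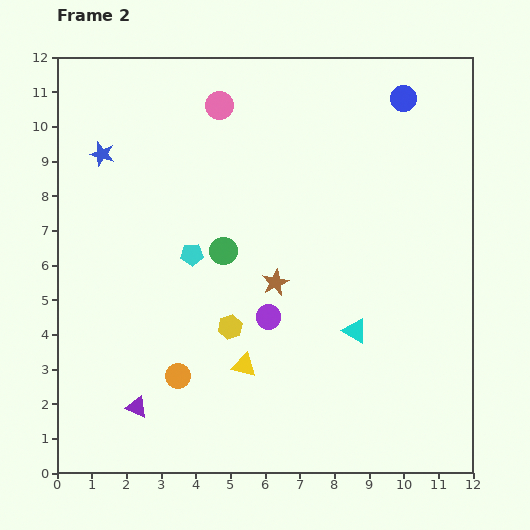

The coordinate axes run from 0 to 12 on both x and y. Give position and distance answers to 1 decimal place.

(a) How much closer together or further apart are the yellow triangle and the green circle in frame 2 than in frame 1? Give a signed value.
-3.9

Distance in frame 1: 7.3. Distance in frame 2: 3.4.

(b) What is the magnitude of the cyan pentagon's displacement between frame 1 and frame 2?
1.4

The cyan pentagon moved from (4.6, 7.5) to (3.9, 6.3), a distance of √(0.7² + 1.2²) ≈ 1.4.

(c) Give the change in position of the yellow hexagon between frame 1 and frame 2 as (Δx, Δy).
(4.3, -0.3)

The yellow hexagon was at (0.7, 4.5) in frame 1 and (5.0, 4.2) in frame 2.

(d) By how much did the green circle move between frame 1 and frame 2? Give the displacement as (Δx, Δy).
(-3.7, -0.5)

The green circle was at (8.5, 6.9) in frame 1 and (4.8, 6.4) in frame 2.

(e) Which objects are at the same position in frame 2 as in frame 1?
the orange circle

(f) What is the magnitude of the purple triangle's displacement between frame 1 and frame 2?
4.7

The purple triangle moved from (1.8, 6.6) to (2.3, 1.9), a distance of √(0.5² + 4.7²) ≈ 4.7.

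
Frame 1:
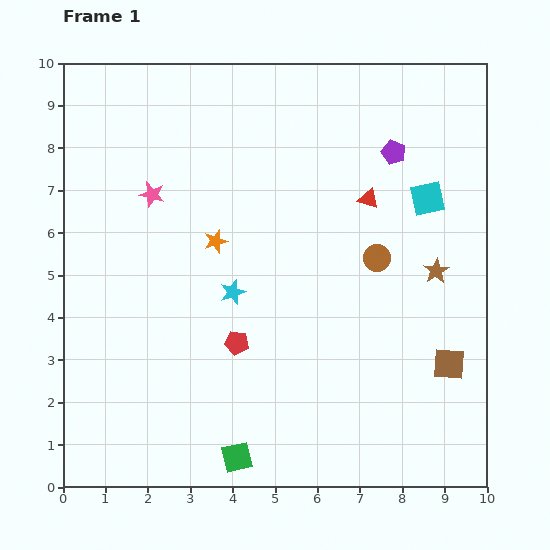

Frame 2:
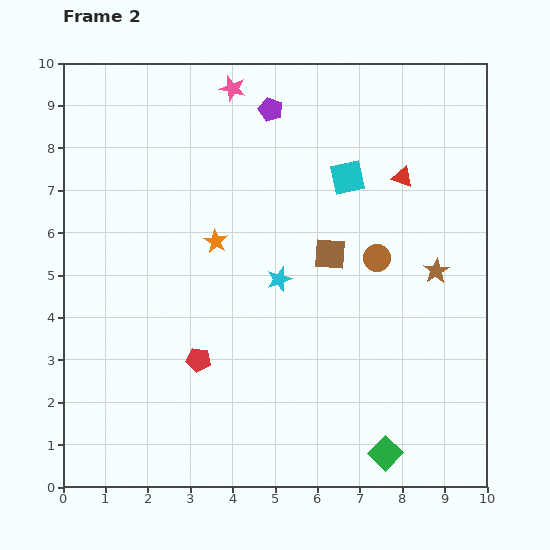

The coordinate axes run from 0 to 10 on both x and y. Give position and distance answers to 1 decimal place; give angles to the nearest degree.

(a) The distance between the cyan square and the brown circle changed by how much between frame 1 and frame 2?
+0.2

Distance in frame 1: 1.8. Distance in frame 2: 2.0.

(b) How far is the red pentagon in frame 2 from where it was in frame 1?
1.0

The red pentagon moved from (4.1, 3.4) to (3.2, 3.0), a distance of √(0.9² + 0.4²) ≈ 1.0.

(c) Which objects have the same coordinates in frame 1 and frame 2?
the brown star, the brown circle, the orange star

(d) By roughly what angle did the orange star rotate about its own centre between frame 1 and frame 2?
26° counter-clockwise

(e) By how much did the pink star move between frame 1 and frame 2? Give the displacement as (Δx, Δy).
(1.9, 2.5)

The pink star was at (2.1, 6.9) in frame 1 and (4.0, 9.4) in frame 2.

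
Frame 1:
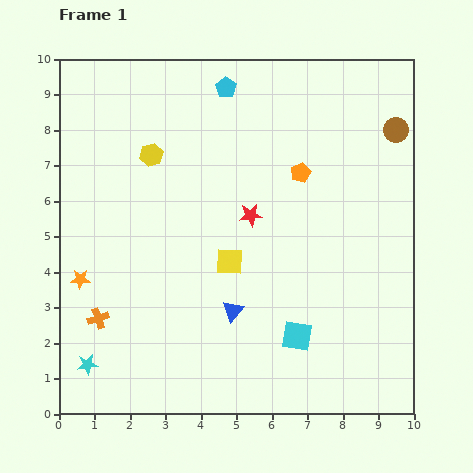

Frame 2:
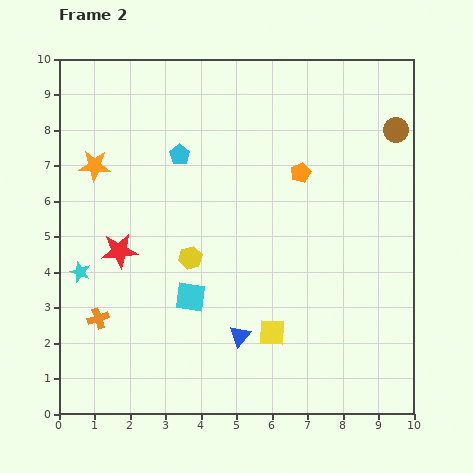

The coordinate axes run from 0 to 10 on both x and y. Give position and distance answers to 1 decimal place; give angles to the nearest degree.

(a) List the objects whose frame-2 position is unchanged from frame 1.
the orange pentagon, the orange cross, the brown circle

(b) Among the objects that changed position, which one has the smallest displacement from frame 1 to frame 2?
the blue triangle

(moved 0.7)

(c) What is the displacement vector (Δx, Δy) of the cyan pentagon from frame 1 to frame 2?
(-1.3, -1.9)

The cyan pentagon was at (4.7, 9.2) in frame 1 and (3.4, 7.3) in frame 2.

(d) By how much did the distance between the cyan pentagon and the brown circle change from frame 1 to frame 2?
+1.2

Distance in frame 1: 4.9. Distance in frame 2: 6.1.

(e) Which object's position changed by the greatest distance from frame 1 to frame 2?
the red star

(moved 3.8; next 3.2)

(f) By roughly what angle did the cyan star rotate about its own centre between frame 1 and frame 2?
27° clockwise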